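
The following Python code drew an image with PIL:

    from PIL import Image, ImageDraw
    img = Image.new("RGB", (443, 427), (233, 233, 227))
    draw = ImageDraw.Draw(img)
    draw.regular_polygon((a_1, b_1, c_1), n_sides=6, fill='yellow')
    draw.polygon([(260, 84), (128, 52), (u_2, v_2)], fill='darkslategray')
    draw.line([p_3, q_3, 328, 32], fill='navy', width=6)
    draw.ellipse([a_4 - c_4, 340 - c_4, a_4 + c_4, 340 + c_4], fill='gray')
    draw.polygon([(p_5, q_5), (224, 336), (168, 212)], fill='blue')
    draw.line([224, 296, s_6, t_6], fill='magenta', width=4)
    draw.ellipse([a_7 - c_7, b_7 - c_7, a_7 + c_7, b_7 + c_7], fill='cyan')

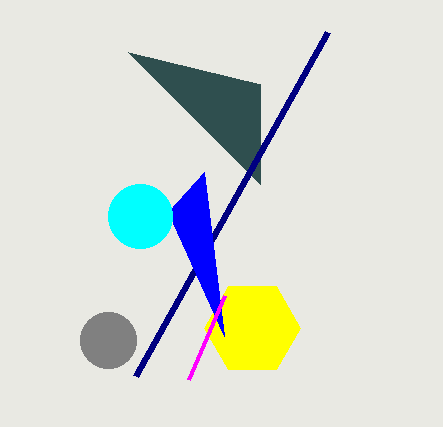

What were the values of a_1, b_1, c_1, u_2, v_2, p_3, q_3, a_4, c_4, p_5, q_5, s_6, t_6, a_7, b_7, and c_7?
a_1 = 252; b_1 = 328; c_1 = 48; u_2 = 260; v_2 = 184; p_3 = 136; q_3 = 376; a_4 = 108; c_4 = 28; p_5 = 204; q_5 = 172; s_6 = 188; t_6 = 380; a_7 = 140; b_7 = 216; c_7 = 32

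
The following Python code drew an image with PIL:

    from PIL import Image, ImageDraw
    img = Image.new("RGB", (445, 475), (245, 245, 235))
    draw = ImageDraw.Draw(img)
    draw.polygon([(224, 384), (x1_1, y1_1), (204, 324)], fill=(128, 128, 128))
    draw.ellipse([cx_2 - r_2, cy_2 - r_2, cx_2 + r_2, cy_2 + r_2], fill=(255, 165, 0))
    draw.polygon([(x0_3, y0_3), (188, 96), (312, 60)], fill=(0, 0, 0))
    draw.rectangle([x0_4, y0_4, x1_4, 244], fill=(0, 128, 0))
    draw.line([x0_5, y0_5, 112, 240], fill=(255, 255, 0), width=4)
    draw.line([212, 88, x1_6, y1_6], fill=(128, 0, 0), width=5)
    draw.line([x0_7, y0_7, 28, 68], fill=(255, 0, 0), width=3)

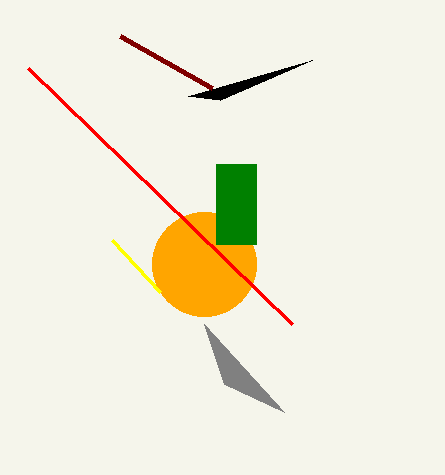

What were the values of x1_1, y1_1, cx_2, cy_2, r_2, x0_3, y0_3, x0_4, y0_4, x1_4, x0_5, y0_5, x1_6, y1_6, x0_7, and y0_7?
x1_1 = 284, y1_1 = 412, cx_2 = 204, cy_2 = 264, r_2 = 52, x0_3 = 220, y0_3 = 100, x0_4 = 216, y0_4 = 164, x1_4 = 256, x0_5 = 160, y0_5 = 292, x1_6 = 120, y1_6 = 36, x0_7 = 292, y0_7 = 324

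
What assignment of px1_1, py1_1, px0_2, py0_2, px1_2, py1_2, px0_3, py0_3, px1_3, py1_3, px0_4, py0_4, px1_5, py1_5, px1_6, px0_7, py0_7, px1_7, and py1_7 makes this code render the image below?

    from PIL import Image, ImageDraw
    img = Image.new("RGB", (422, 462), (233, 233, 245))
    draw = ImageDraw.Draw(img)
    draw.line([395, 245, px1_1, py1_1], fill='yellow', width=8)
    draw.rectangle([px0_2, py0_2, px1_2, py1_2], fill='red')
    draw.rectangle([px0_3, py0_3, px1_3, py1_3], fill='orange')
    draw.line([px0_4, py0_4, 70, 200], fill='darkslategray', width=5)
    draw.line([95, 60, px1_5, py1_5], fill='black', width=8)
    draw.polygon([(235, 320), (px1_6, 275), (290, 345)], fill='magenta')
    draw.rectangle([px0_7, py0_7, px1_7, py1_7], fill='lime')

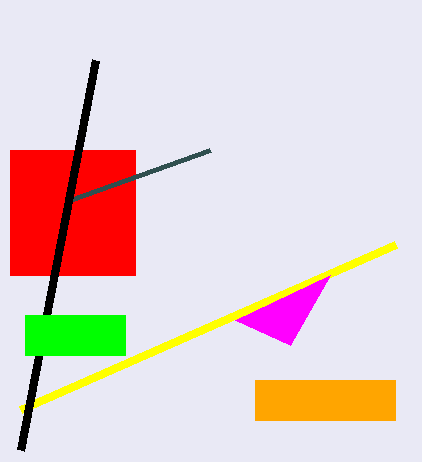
px1_1 = 20, py1_1 = 410, px0_2 = 10, py0_2 = 150, px1_2 = 135, py1_2 = 275, px0_3 = 255, py0_3 = 380, px1_3 = 395, py1_3 = 420, px0_4 = 210, py0_4 = 150, px1_5 = 20, py1_5 = 450, px1_6 = 330, px0_7 = 25, py0_7 = 315, px1_7 = 125, py1_7 = 355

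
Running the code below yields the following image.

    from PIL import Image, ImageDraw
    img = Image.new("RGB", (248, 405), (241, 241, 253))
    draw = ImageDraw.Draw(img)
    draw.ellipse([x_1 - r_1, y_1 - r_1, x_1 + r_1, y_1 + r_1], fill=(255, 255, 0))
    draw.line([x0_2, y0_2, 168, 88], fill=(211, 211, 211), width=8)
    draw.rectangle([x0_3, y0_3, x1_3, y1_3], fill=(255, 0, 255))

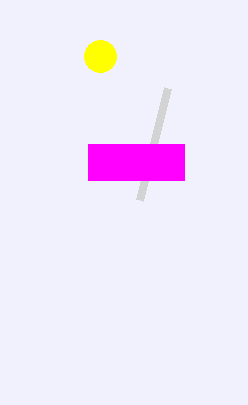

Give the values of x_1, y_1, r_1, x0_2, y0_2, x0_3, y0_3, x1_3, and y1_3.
x_1 = 100, y_1 = 56, r_1 = 16, x0_2 = 140, y0_2 = 200, x0_3 = 88, y0_3 = 144, x1_3 = 184, y1_3 = 180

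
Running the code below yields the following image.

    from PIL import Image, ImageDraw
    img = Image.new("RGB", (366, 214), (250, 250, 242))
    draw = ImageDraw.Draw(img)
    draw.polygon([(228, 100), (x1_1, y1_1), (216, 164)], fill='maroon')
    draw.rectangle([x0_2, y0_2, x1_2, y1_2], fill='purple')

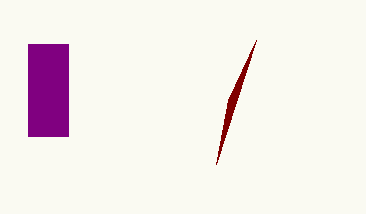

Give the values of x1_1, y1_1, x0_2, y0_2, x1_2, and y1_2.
x1_1 = 256, y1_1 = 40, x0_2 = 28, y0_2 = 44, x1_2 = 68, y1_2 = 136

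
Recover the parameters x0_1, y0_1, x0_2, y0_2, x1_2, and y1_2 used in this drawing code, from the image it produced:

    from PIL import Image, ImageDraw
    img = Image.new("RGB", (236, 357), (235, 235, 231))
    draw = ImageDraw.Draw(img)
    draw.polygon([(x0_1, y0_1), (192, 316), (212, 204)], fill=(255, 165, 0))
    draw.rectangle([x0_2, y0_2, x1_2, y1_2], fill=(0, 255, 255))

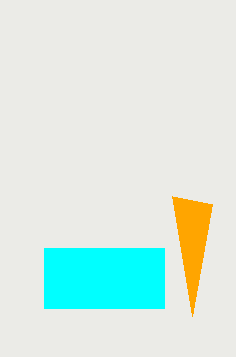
x0_1 = 172, y0_1 = 196, x0_2 = 44, y0_2 = 248, x1_2 = 164, y1_2 = 308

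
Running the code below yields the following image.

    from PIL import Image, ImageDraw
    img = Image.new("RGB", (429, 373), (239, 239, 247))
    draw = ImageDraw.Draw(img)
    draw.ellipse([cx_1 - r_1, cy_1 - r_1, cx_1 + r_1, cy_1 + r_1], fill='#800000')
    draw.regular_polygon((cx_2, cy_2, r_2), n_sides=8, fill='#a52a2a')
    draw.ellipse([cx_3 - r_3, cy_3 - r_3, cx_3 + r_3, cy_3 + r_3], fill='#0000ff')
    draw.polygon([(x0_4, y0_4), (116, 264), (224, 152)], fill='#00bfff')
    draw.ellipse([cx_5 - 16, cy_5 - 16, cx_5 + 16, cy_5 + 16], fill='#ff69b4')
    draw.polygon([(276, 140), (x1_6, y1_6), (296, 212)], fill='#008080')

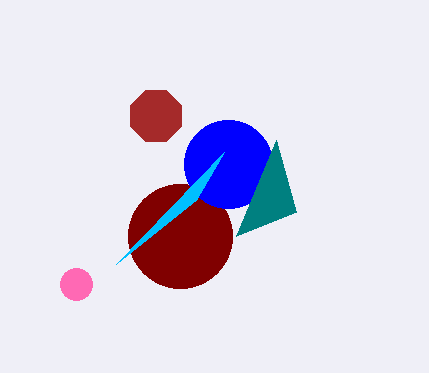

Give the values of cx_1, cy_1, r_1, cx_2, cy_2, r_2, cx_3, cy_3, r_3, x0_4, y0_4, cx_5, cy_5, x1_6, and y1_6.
cx_1 = 180, cy_1 = 236, r_1 = 52, cx_2 = 156, cy_2 = 116, r_2 = 28, cx_3 = 228, cy_3 = 164, r_3 = 44, x0_4 = 196, y0_4 = 200, cx_5 = 76, cy_5 = 284, x1_6 = 236, y1_6 = 236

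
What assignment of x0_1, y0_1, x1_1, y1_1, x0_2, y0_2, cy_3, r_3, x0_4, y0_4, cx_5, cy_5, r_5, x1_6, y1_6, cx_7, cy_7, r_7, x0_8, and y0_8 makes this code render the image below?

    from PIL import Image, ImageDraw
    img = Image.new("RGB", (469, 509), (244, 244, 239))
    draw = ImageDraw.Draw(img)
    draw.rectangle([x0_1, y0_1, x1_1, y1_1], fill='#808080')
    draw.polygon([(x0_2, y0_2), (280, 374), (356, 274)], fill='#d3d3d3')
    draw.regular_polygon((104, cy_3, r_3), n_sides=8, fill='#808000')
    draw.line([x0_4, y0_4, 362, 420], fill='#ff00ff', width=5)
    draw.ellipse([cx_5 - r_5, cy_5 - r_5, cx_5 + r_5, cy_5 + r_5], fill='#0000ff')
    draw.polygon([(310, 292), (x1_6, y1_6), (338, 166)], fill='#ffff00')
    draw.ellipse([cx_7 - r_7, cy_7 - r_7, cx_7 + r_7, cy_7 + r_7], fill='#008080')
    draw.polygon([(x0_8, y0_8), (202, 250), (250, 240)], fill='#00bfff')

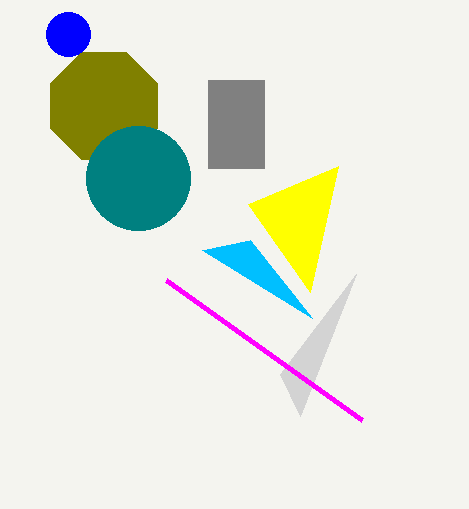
x0_1 = 208; y0_1 = 80; x1_1 = 264; y1_1 = 168; x0_2 = 300; y0_2 = 416; cy_3 = 106; r_3 = 58; x0_4 = 166; y0_4 = 280; cx_5 = 68; cy_5 = 34; r_5 = 22; x1_6 = 248; y1_6 = 204; cx_7 = 138; cy_7 = 178; r_7 = 52; x0_8 = 312; y0_8 = 318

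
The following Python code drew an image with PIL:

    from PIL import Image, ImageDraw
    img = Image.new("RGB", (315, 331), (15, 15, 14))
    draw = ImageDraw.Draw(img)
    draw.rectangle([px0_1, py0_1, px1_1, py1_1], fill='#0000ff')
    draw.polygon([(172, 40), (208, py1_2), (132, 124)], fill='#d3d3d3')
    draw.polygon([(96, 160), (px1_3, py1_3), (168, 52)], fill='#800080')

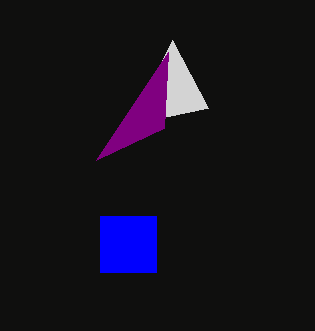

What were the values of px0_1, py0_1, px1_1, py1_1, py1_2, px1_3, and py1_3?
px0_1 = 100, py0_1 = 216, px1_1 = 156, py1_1 = 272, py1_2 = 108, px1_3 = 164, py1_3 = 128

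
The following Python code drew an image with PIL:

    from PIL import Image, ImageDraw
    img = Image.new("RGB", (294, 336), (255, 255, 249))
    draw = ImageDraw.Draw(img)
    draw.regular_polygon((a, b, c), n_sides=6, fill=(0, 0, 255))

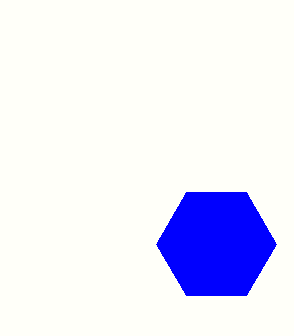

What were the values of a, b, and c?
a = 216, b = 244, c = 60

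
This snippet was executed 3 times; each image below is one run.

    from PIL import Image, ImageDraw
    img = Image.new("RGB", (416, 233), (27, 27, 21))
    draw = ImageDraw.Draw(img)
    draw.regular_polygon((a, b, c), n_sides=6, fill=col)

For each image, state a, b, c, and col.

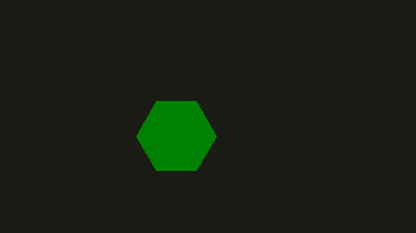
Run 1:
a = 176, b = 136, c = 40, col = 'green'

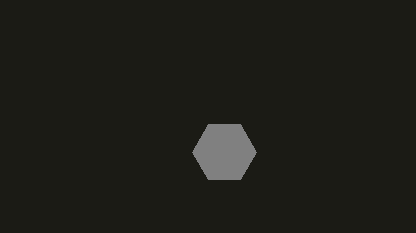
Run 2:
a = 224; b = 152; c = 32; col = 'gray'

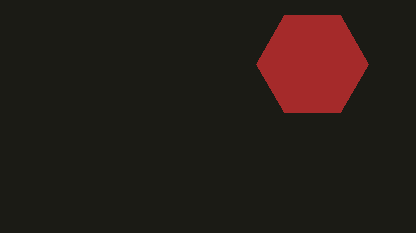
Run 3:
a = 312
b = 64
c = 56
col = 'brown'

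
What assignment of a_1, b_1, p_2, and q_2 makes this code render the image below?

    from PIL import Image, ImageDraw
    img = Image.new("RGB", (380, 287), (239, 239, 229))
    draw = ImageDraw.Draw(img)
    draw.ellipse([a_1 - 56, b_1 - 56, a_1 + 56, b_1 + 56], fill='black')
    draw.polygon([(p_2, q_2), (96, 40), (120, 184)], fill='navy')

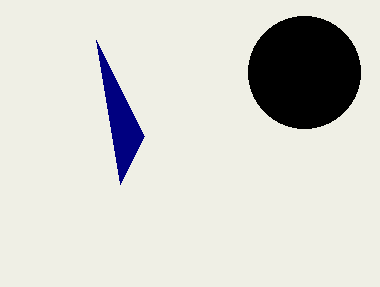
a_1 = 304, b_1 = 72, p_2 = 144, q_2 = 136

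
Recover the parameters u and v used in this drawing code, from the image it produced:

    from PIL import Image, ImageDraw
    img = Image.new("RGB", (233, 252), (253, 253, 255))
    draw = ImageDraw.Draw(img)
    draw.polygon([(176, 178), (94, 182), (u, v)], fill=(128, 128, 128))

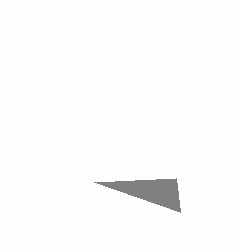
u = 180
v = 212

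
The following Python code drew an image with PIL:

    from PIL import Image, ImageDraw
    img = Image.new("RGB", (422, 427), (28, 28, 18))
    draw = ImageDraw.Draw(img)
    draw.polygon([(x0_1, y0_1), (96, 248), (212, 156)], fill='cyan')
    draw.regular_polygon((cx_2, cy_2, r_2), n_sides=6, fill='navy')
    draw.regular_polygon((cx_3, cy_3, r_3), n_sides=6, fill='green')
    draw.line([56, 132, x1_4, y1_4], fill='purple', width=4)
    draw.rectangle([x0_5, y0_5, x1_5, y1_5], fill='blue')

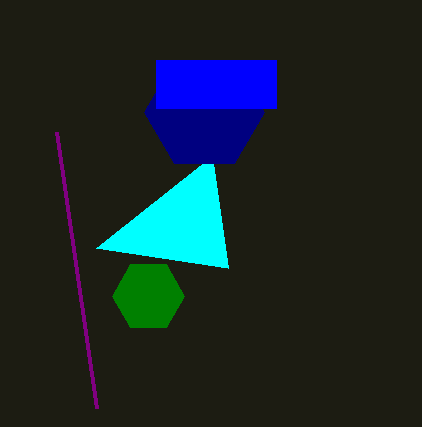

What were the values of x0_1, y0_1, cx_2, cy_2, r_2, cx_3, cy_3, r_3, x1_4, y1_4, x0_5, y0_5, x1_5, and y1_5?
x0_1 = 228, y0_1 = 268, cx_2 = 204, cy_2 = 112, r_2 = 60, cx_3 = 148, cy_3 = 296, r_3 = 36, x1_4 = 96, y1_4 = 408, x0_5 = 156, y0_5 = 60, x1_5 = 276, y1_5 = 108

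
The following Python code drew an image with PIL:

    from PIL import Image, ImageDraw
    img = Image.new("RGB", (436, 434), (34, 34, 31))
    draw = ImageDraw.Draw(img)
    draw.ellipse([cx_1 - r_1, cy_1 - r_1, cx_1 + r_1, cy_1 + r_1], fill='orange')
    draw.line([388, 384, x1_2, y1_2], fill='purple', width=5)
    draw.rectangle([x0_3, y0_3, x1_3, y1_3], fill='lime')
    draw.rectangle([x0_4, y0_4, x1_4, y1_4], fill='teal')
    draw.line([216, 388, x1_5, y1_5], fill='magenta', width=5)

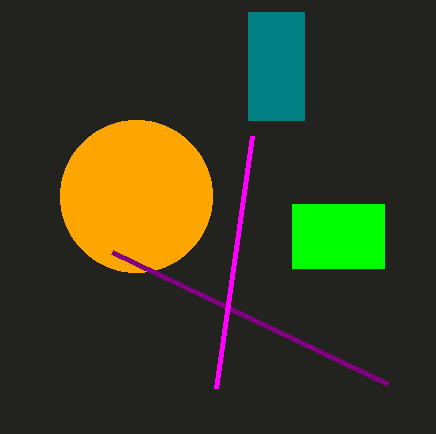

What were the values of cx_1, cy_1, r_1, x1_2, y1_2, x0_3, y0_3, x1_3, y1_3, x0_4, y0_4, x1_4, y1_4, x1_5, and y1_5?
cx_1 = 136, cy_1 = 196, r_1 = 76, x1_2 = 112, y1_2 = 252, x0_3 = 292, y0_3 = 204, x1_3 = 384, y1_3 = 268, x0_4 = 248, y0_4 = 12, x1_4 = 304, y1_4 = 120, x1_5 = 252, y1_5 = 136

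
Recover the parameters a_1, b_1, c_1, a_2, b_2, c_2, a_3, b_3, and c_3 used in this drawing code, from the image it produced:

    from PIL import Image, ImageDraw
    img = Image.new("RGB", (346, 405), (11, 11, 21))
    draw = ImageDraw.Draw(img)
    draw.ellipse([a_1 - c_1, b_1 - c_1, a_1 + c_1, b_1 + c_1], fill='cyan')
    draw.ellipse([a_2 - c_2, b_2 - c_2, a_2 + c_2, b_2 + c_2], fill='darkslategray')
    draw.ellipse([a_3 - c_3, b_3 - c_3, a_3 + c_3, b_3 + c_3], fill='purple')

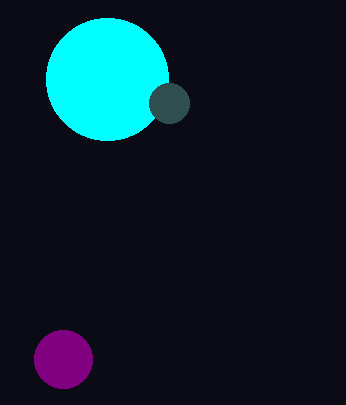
a_1 = 107; b_1 = 79; c_1 = 61; a_2 = 169; b_2 = 103; c_2 = 20; a_3 = 63; b_3 = 359; c_3 = 29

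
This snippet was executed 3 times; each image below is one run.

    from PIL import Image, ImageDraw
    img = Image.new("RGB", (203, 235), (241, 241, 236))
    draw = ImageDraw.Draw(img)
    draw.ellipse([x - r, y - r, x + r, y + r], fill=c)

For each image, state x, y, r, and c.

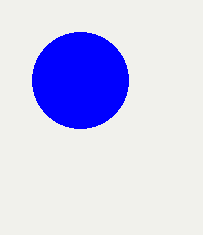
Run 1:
x = 80
y = 80
r = 48
c = 'blue'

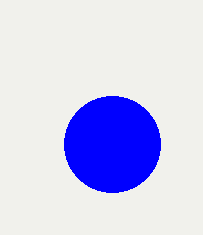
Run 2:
x = 112; y = 144; r = 48; c = 'blue'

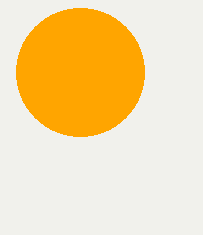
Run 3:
x = 80
y = 72
r = 64
c = 'orange'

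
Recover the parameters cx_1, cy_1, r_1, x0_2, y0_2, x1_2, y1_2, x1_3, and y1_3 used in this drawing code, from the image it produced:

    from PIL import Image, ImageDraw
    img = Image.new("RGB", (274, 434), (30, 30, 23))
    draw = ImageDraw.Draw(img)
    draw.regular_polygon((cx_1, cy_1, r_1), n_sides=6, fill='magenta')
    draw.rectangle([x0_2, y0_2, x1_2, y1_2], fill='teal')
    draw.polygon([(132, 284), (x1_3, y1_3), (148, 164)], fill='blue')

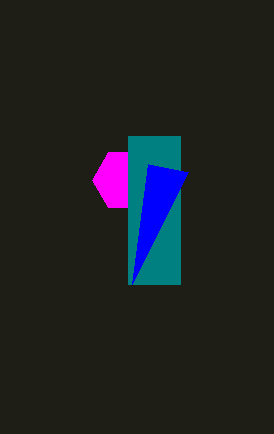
cx_1 = 124
cy_1 = 180
r_1 = 32
x0_2 = 128
y0_2 = 136
x1_2 = 180
y1_2 = 284
x1_3 = 188
y1_3 = 172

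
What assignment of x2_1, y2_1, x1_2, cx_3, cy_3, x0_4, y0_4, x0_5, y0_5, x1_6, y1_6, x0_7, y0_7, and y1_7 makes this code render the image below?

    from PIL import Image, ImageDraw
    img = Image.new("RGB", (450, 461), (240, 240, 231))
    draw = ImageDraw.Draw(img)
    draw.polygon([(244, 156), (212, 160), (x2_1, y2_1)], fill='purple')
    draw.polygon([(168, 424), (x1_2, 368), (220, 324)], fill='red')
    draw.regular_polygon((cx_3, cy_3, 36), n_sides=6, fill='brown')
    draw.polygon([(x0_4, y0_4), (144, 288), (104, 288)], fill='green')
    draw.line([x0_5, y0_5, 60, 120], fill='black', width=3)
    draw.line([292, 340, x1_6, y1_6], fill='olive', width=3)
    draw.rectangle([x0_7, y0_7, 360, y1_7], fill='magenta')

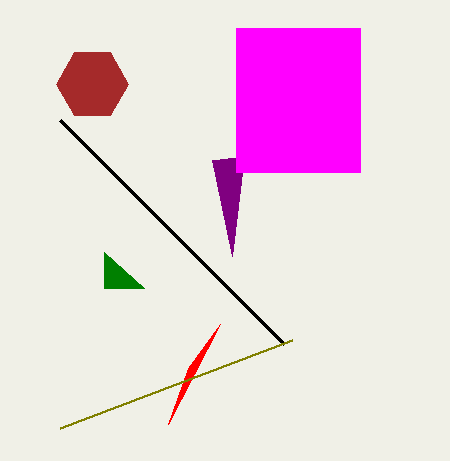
x2_1 = 232; y2_1 = 256; x1_2 = 188; cx_3 = 92; cy_3 = 84; x0_4 = 104; y0_4 = 252; x0_5 = 284; y0_5 = 344; x1_6 = 60; y1_6 = 428; x0_7 = 236; y0_7 = 28; y1_7 = 172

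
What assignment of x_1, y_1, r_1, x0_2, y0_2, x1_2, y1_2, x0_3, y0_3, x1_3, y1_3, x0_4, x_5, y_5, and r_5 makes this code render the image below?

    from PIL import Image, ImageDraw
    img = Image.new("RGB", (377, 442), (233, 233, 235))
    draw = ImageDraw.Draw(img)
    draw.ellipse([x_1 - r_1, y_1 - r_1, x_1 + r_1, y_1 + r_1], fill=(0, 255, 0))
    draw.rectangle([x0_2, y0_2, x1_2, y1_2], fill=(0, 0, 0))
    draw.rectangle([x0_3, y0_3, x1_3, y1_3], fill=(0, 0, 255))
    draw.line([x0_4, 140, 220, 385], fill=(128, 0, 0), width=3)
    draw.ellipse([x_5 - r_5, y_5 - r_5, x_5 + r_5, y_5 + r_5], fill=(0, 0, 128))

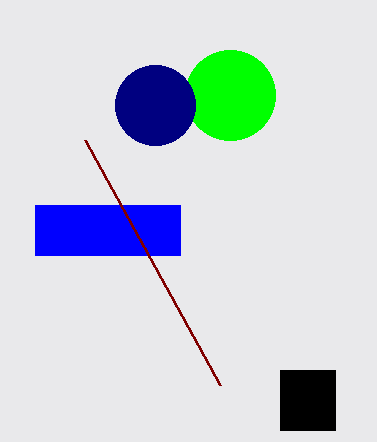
x_1 = 230
y_1 = 95
r_1 = 45
x0_2 = 280
y0_2 = 370
x1_2 = 335
y1_2 = 430
x0_3 = 35
y0_3 = 205
x1_3 = 180
y1_3 = 255
x0_4 = 85
x_5 = 155
y_5 = 105
r_5 = 40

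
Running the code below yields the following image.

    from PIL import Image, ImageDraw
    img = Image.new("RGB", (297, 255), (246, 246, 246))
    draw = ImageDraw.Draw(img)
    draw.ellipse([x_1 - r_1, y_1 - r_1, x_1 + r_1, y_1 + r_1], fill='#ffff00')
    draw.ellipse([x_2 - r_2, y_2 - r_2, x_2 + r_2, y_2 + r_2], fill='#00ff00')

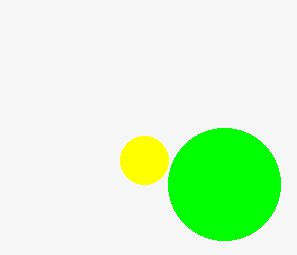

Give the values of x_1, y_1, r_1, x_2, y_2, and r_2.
x_1 = 144; y_1 = 160; r_1 = 24; x_2 = 224; y_2 = 184; r_2 = 56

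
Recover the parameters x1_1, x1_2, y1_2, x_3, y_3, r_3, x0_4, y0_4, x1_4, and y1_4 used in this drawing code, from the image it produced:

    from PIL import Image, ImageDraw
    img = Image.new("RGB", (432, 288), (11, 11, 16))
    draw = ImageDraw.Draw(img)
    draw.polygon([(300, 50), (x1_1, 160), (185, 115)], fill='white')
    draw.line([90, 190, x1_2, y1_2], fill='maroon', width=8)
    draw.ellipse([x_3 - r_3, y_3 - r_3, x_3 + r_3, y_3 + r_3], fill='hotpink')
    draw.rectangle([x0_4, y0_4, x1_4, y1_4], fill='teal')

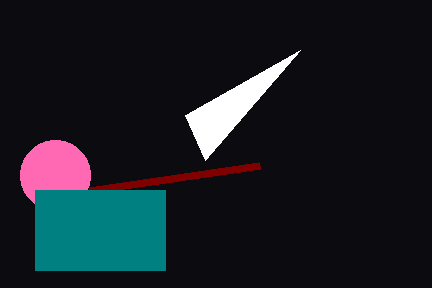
x1_1 = 205, x1_2 = 260, y1_2 = 165, x_3 = 55, y_3 = 175, r_3 = 35, x0_4 = 35, y0_4 = 190, x1_4 = 165, y1_4 = 270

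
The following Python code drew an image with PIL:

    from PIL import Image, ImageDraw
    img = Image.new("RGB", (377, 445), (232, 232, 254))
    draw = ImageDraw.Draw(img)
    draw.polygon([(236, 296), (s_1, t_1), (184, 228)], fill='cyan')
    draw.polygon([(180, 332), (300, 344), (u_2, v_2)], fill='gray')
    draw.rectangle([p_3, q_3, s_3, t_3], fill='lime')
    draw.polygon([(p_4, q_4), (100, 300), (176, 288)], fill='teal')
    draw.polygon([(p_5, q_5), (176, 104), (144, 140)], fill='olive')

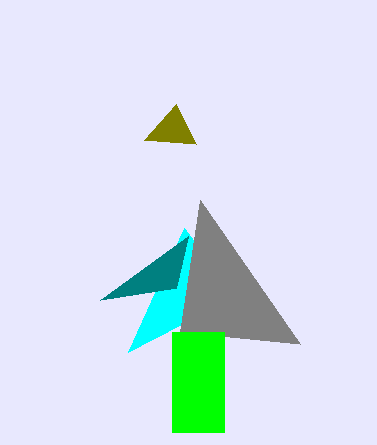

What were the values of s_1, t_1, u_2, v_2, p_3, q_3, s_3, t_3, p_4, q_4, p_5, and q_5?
s_1 = 128
t_1 = 352
u_2 = 200
v_2 = 200
p_3 = 172
q_3 = 332
s_3 = 224
t_3 = 432
p_4 = 188
q_4 = 236
p_5 = 196
q_5 = 144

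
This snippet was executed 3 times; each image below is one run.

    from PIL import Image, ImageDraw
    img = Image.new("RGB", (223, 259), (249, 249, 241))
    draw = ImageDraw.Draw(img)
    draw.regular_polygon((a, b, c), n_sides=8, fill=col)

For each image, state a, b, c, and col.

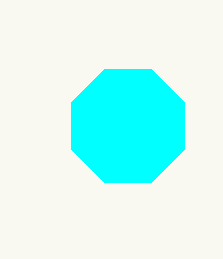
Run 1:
a = 128
b = 126
c = 61
col = 'cyan'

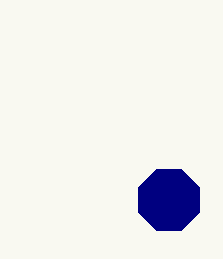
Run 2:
a = 169, b = 200, c = 33, col = 'navy'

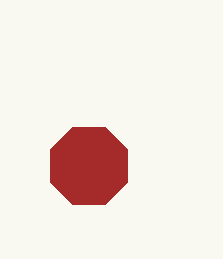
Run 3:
a = 89, b = 166, c = 42, col = 'brown'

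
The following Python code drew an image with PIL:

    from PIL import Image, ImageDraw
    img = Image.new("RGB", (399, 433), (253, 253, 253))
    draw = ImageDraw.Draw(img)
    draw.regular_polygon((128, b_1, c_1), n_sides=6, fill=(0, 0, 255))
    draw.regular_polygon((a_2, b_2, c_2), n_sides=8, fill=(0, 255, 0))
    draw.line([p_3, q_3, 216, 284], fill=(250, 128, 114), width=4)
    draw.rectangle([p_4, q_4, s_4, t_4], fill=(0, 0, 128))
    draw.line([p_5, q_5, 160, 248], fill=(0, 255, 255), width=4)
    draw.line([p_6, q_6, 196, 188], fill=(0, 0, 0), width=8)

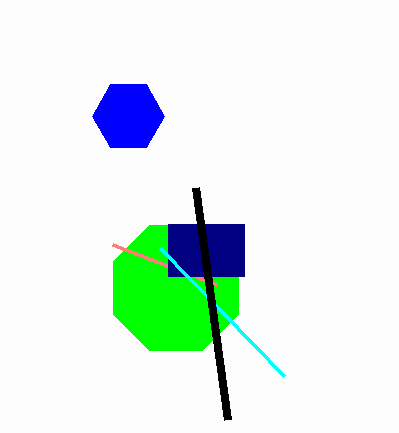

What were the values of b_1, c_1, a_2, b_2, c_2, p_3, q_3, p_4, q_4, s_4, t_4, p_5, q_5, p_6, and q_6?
b_1 = 116, c_1 = 36, a_2 = 176, b_2 = 288, c_2 = 68, p_3 = 112, q_3 = 244, p_4 = 168, q_4 = 224, s_4 = 244, t_4 = 276, p_5 = 284, q_5 = 376, p_6 = 228, q_6 = 420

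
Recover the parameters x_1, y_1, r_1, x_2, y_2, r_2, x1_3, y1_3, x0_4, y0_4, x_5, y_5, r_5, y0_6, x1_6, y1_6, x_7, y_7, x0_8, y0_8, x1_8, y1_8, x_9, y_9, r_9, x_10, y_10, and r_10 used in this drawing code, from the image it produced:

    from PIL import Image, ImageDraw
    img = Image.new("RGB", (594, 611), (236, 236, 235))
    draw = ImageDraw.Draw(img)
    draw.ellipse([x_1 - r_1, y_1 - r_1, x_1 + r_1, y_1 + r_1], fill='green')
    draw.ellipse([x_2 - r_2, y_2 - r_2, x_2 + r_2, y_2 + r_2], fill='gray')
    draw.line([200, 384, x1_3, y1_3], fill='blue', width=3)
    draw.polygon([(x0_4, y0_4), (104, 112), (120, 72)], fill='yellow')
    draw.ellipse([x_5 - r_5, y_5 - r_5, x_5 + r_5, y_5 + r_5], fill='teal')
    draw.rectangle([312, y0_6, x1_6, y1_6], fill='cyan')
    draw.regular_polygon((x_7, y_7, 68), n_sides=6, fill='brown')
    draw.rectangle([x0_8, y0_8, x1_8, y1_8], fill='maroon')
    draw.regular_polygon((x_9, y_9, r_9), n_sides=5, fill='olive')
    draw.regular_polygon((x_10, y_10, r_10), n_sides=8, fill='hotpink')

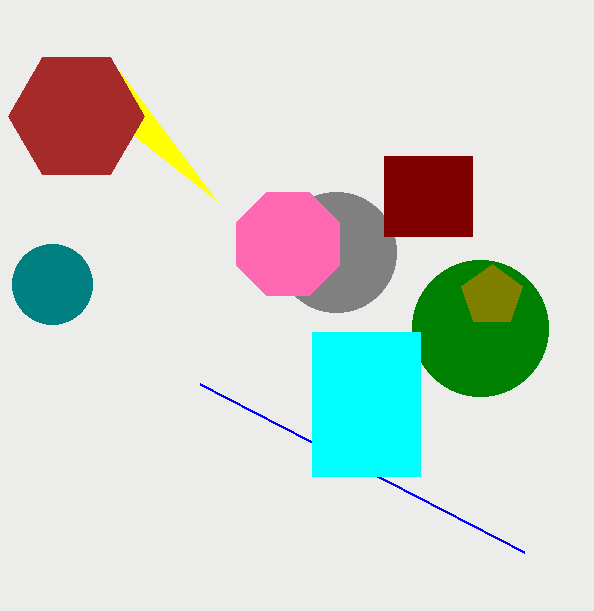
x_1 = 480
y_1 = 328
r_1 = 68
x_2 = 336
y_2 = 252
r_2 = 60
x1_3 = 524
y1_3 = 552
x0_4 = 216
y0_4 = 200
x_5 = 52
y_5 = 284
r_5 = 40
y0_6 = 332
x1_6 = 420
y1_6 = 476
x_7 = 76
y_7 = 116
x0_8 = 384
y0_8 = 156
x1_8 = 472
y1_8 = 236
x_9 = 492
y_9 = 296
r_9 = 32
x_10 = 288
y_10 = 244
r_10 = 56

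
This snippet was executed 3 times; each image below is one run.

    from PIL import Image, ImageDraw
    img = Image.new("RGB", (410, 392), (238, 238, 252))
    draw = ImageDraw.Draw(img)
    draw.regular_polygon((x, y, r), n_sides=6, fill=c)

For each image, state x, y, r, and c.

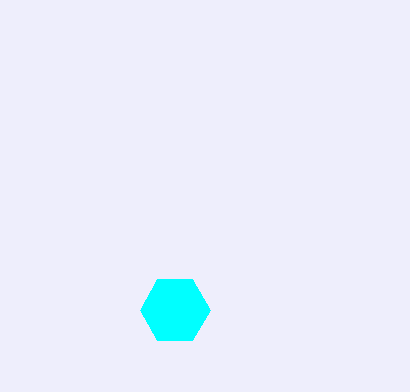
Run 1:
x = 175
y = 310
r = 35
c = 'cyan'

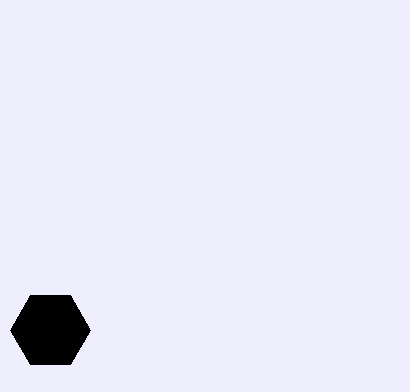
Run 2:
x = 50; y = 330; r = 40; c = 'black'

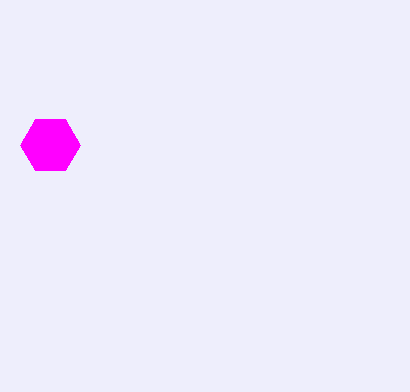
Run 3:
x = 50, y = 145, r = 30, c = 'magenta'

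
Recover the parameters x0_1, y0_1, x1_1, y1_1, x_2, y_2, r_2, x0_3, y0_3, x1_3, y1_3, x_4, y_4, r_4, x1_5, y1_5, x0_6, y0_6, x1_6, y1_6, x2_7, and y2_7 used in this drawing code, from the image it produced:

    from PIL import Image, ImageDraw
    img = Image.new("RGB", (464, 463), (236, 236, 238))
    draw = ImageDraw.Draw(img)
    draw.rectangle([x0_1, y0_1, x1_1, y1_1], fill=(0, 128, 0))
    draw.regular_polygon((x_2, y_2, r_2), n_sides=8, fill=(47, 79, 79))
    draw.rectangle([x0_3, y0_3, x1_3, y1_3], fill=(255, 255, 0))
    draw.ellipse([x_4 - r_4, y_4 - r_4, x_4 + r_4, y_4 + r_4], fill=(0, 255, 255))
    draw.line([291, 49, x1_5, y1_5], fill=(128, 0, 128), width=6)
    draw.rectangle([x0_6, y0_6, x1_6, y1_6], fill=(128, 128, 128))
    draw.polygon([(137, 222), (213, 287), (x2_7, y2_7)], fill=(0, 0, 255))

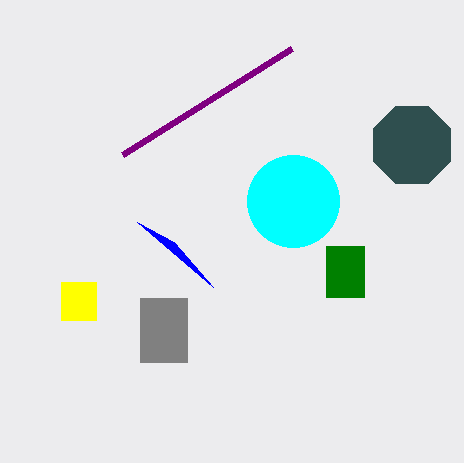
x0_1 = 326; y0_1 = 246; x1_1 = 364; y1_1 = 297; x_2 = 412; y_2 = 145; r_2 = 42; x0_3 = 61; y0_3 = 282; x1_3 = 96; y1_3 = 320; x_4 = 293; y_4 = 201; r_4 = 46; x1_5 = 122; y1_5 = 155; x0_6 = 140; y0_6 = 298; x1_6 = 187; y1_6 = 362; x2_7 = 174; y2_7 = 242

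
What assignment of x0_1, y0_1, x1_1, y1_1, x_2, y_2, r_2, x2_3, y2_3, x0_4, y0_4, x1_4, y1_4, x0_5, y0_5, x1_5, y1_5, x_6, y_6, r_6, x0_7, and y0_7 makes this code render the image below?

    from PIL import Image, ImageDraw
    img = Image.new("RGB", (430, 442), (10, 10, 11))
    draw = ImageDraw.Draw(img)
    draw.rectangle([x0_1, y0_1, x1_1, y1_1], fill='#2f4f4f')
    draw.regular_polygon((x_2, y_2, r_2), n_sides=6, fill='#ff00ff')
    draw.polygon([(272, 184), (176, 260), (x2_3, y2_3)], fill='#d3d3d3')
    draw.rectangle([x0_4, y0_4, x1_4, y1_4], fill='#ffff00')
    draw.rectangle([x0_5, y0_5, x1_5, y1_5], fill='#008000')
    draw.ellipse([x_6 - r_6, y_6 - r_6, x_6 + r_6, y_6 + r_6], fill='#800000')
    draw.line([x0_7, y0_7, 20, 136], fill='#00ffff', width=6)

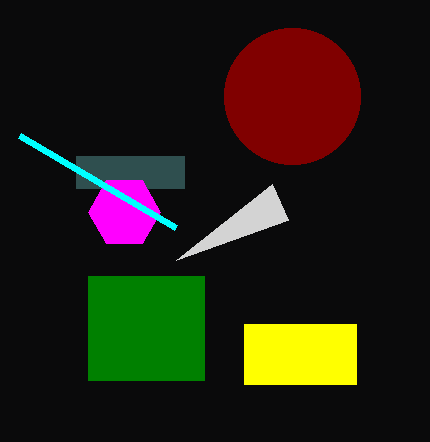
x0_1 = 76, y0_1 = 156, x1_1 = 184, y1_1 = 188, x_2 = 124, y_2 = 212, r_2 = 36, x2_3 = 288, y2_3 = 220, x0_4 = 244, y0_4 = 324, x1_4 = 356, y1_4 = 384, x0_5 = 88, y0_5 = 276, x1_5 = 204, y1_5 = 380, x_6 = 292, y_6 = 96, r_6 = 68, x0_7 = 176, y0_7 = 228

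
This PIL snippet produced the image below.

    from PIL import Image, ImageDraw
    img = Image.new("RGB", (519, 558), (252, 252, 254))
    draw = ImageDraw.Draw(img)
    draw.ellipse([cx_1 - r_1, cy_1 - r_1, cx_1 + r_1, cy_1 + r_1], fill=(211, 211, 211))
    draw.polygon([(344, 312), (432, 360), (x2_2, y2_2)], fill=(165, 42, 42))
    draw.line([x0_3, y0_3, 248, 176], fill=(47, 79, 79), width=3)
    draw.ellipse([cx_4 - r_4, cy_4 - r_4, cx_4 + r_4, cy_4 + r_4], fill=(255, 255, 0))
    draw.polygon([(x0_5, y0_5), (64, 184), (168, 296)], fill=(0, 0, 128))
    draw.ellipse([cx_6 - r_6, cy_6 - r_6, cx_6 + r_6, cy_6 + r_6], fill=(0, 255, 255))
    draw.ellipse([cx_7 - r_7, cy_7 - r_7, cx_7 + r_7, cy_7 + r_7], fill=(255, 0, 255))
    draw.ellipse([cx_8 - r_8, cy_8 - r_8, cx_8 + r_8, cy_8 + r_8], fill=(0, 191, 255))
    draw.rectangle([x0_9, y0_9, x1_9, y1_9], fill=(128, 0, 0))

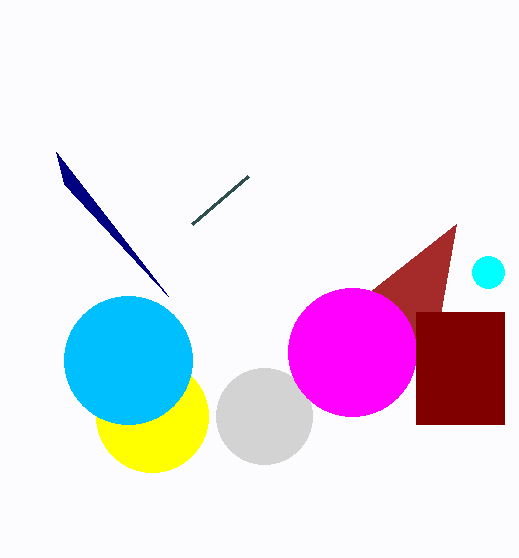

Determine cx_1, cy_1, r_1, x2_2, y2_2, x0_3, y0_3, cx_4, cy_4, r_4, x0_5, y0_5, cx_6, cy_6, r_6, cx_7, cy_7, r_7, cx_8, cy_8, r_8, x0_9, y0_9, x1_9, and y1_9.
cx_1 = 264; cy_1 = 416; r_1 = 48; x2_2 = 456; y2_2 = 224; x0_3 = 192; y0_3 = 224; cx_4 = 152; cy_4 = 416; r_4 = 56; x0_5 = 56; y0_5 = 152; cx_6 = 488; cy_6 = 272; r_6 = 16; cx_7 = 352; cy_7 = 352; r_7 = 64; cx_8 = 128; cy_8 = 360; r_8 = 64; x0_9 = 416; y0_9 = 312; x1_9 = 504; y1_9 = 424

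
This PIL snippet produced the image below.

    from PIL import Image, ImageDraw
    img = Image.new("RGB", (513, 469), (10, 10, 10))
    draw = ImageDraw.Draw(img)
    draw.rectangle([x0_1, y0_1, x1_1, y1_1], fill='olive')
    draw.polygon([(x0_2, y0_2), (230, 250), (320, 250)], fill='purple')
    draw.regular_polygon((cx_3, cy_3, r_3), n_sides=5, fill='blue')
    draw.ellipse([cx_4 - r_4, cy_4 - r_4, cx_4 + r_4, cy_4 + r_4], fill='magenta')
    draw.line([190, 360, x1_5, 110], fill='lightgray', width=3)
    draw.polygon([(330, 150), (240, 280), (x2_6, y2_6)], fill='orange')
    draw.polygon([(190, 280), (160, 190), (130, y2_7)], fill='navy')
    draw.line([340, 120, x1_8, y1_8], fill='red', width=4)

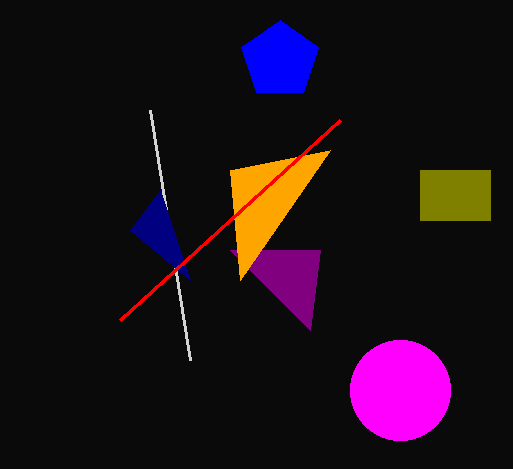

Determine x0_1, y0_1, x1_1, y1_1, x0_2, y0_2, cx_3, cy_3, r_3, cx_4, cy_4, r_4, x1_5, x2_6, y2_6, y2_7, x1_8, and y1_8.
x0_1 = 420, y0_1 = 170, x1_1 = 490, y1_1 = 220, x0_2 = 310, y0_2 = 330, cx_3 = 280, cy_3 = 60, r_3 = 40, cx_4 = 400, cy_4 = 390, r_4 = 50, x1_5 = 150, x2_6 = 230, y2_6 = 170, y2_7 = 230, x1_8 = 120, y1_8 = 320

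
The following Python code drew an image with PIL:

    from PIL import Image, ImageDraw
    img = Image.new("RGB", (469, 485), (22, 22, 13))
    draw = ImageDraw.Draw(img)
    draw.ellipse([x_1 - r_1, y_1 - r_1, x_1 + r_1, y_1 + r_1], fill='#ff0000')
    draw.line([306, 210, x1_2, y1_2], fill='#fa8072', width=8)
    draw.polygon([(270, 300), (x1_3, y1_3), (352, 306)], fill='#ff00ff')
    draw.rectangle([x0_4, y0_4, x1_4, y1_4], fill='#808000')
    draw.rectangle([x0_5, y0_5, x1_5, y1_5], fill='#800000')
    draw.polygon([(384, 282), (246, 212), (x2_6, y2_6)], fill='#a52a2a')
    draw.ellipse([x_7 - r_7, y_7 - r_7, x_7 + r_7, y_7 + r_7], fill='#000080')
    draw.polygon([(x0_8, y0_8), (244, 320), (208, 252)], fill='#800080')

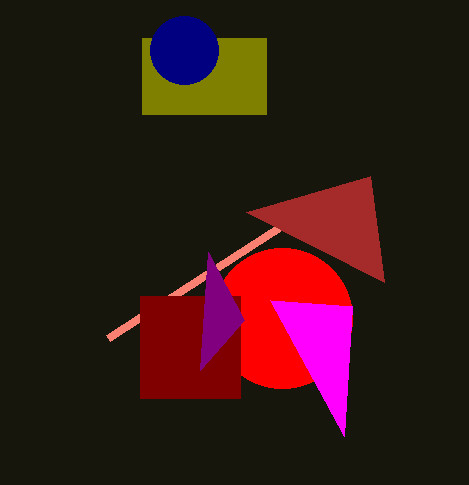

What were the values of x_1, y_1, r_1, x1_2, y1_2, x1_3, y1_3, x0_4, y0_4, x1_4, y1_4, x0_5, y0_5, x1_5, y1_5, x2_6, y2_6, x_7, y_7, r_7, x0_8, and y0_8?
x_1 = 282
y_1 = 318
r_1 = 70
x1_2 = 108
y1_2 = 338
x1_3 = 344
y1_3 = 436
x0_4 = 142
y0_4 = 38
x1_4 = 266
y1_4 = 114
x0_5 = 140
y0_5 = 296
x1_5 = 240
y1_5 = 398
x2_6 = 370
y2_6 = 176
x_7 = 184
y_7 = 50
r_7 = 34
x0_8 = 200
y0_8 = 370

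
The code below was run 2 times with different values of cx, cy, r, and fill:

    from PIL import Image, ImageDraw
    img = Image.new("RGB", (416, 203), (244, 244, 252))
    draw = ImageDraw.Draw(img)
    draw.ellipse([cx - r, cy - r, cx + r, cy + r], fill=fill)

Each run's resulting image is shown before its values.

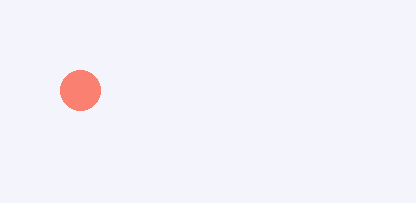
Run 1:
cx = 80
cy = 90
r = 20
fill = 'salmon'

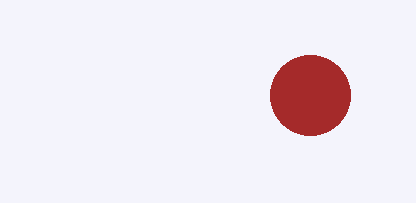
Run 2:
cx = 310, cy = 95, r = 40, fill = 'brown'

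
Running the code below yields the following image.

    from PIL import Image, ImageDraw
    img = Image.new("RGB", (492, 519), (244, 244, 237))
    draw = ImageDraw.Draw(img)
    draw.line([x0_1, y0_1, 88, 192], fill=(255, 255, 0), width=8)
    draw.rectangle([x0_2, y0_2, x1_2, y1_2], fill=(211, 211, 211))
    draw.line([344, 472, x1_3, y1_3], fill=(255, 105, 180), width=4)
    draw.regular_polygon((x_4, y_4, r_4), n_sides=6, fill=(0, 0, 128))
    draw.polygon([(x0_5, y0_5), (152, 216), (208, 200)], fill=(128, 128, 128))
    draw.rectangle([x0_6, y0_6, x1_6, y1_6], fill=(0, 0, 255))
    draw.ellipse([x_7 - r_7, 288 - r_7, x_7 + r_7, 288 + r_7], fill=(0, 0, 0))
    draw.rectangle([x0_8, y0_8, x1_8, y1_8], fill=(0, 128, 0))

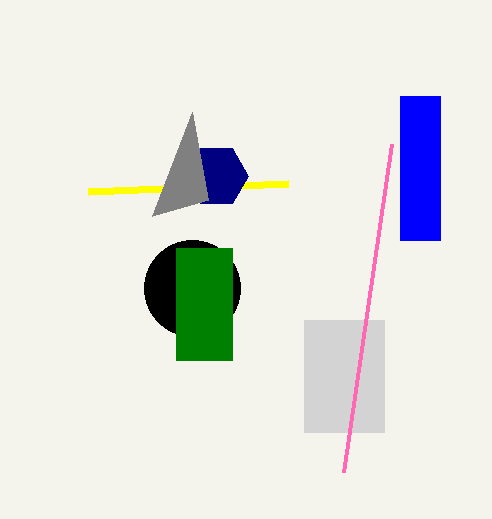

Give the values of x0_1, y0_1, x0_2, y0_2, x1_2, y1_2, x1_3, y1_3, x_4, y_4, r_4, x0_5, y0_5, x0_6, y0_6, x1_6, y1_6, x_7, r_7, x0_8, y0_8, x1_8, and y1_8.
x0_1 = 288, y0_1 = 184, x0_2 = 304, y0_2 = 320, x1_2 = 384, y1_2 = 432, x1_3 = 392, y1_3 = 144, x_4 = 216, y_4 = 176, r_4 = 32, x0_5 = 192, y0_5 = 112, x0_6 = 400, y0_6 = 96, x1_6 = 440, y1_6 = 240, x_7 = 192, r_7 = 48, x0_8 = 176, y0_8 = 248, x1_8 = 232, y1_8 = 360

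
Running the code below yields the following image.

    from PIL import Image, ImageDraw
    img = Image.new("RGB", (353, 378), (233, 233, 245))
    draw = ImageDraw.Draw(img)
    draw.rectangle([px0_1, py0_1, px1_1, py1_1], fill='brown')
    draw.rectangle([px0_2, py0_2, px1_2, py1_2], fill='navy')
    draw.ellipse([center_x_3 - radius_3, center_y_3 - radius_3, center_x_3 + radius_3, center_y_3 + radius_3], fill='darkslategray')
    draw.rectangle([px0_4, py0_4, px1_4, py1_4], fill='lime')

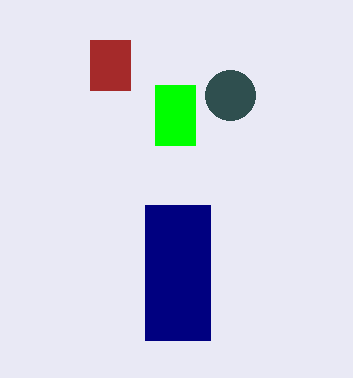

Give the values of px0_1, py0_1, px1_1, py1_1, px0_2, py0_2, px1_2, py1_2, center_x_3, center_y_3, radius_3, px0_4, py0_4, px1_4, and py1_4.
px0_1 = 90; py0_1 = 40; px1_1 = 130; py1_1 = 90; px0_2 = 145; py0_2 = 205; px1_2 = 210; py1_2 = 340; center_x_3 = 230; center_y_3 = 95; radius_3 = 25; px0_4 = 155; py0_4 = 85; px1_4 = 195; py1_4 = 145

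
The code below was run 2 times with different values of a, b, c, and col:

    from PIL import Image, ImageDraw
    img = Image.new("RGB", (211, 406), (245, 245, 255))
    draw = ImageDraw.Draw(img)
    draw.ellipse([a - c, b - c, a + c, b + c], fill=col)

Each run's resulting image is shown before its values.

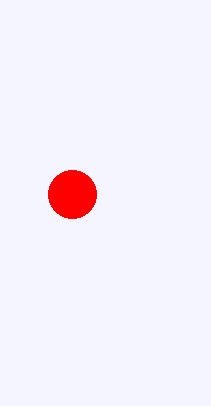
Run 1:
a = 72
b = 194
c = 24
col = 'red'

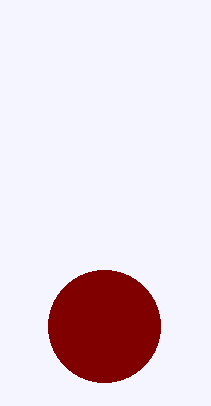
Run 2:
a = 104, b = 326, c = 56, col = 'maroon'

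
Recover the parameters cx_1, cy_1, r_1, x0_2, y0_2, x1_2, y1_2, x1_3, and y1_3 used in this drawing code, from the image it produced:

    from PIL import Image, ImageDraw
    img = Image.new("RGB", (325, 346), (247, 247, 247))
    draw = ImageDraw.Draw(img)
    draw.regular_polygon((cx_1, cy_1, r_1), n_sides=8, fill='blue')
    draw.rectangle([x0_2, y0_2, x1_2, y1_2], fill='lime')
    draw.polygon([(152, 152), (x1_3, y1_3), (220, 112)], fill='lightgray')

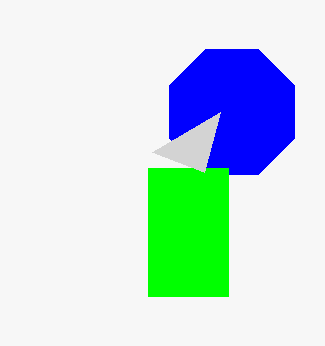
cx_1 = 232, cy_1 = 112, r_1 = 68, x0_2 = 148, y0_2 = 168, x1_2 = 228, y1_2 = 296, x1_3 = 204, y1_3 = 172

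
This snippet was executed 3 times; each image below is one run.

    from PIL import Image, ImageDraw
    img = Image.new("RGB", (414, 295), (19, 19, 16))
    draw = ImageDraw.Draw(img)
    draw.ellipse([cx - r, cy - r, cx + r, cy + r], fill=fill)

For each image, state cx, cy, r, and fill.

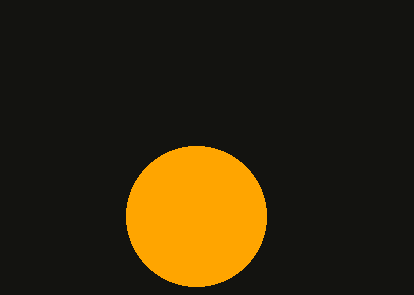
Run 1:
cx = 196
cy = 216
r = 70
fill = 'orange'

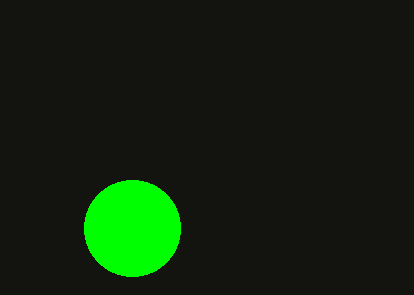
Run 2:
cx = 132; cy = 228; r = 48; fill = 'lime'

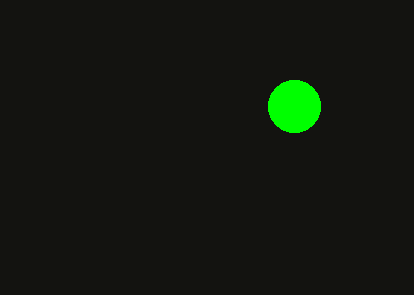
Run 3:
cx = 294
cy = 106
r = 26
fill = 'lime'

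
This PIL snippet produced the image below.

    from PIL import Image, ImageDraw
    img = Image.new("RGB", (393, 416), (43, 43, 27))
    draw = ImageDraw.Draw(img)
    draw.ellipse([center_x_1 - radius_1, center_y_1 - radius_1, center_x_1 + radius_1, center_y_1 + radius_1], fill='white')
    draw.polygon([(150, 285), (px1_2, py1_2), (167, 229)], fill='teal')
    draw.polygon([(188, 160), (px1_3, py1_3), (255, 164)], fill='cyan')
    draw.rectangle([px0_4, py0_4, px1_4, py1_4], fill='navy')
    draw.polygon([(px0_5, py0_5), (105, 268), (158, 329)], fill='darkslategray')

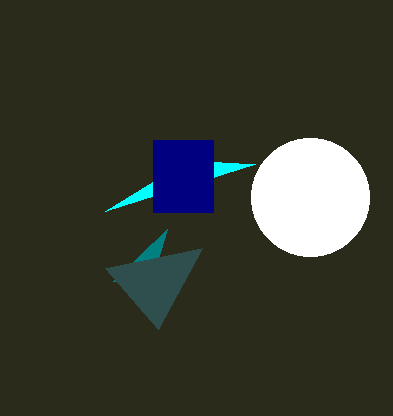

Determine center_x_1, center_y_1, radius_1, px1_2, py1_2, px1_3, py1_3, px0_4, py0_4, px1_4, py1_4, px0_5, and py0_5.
center_x_1 = 310, center_y_1 = 197, radius_1 = 59, px1_2 = 113, py1_2 = 281, px1_3 = 105, py1_3 = 211, px0_4 = 153, py0_4 = 140, px1_4 = 213, py1_4 = 212, px0_5 = 202, py0_5 = 248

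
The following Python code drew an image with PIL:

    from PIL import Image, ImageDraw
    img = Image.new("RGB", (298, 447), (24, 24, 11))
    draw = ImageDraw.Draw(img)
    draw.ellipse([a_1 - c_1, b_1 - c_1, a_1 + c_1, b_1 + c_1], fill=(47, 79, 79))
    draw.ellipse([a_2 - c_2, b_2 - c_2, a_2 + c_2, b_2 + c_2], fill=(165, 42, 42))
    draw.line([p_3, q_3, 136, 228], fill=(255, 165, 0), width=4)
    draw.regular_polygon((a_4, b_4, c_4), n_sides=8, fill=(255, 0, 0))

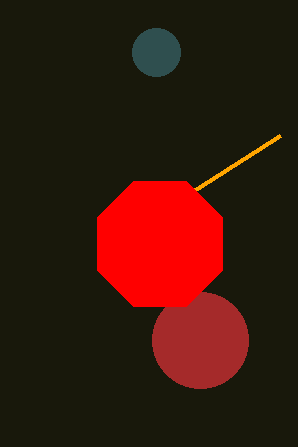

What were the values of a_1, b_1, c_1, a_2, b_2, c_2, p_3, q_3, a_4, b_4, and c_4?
a_1 = 156; b_1 = 52; c_1 = 24; a_2 = 200; b_2 = 340; c_2 = 48; p_3 = 280; q_3 = 136; a_4 = 160; b_4 = 244; c_4 = 68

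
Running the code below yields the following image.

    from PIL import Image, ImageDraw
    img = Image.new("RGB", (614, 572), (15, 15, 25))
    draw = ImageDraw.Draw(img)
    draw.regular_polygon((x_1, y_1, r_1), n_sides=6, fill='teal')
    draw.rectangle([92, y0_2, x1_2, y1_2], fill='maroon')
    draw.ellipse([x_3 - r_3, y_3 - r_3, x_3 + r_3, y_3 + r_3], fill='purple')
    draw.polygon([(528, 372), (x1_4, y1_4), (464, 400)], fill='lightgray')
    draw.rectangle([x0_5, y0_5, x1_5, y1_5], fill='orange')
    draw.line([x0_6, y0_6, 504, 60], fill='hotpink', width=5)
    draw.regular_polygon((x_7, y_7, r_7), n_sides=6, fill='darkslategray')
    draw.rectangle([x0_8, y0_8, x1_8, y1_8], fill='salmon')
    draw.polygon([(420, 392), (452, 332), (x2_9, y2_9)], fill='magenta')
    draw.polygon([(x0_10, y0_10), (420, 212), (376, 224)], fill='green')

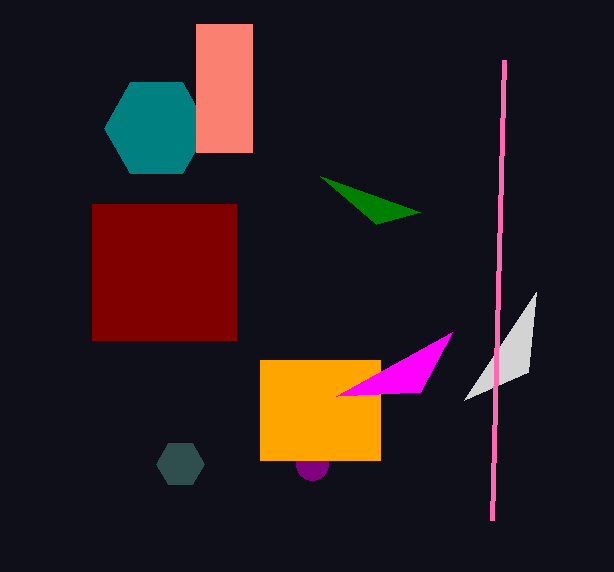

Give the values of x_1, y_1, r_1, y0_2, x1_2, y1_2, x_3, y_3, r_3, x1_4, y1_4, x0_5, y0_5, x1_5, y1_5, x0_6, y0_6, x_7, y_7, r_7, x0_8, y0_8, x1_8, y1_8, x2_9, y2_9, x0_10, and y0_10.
x_1 = 156; y_1 = 128; r_1 = 52; y0_2 = 204; x1_2 = 236; y1_2 = 340; x_3 = 312; y_3 = 464; r_3 = 16; x1_4 = 536; y1_4 = 292; x0_5 = 260; y0_5 = 360; x1_5 = 380; y1_5 = 460; x0_6 = 492; y0_6 = 520; x_7 = 180; y_7 = 464; r_7 = 24; x0_8 = 196; y0_8 = 24; x1_8 = 252; y1_8 = 152; x2_9 = 336; y2_9 = 396; x0_10 = 320; y0_10 = 176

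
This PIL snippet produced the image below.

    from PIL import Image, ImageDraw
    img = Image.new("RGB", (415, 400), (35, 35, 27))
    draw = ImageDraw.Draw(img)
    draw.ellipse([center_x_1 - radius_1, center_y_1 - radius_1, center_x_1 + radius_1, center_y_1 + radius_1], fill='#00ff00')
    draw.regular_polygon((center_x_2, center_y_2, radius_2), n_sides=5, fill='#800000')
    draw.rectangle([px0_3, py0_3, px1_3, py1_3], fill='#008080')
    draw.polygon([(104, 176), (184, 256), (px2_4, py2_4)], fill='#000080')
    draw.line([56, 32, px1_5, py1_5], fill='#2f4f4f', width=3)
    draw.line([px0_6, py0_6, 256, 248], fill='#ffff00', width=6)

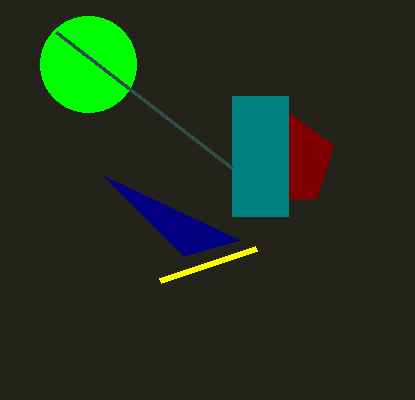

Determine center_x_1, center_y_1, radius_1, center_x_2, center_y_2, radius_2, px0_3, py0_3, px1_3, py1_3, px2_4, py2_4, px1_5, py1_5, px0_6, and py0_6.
center_x_1 = 88; center_y_1 = 64; radius_1 = 48; center_x_2 = 288; center_y_2 = 160; radius_2 = 48; px0_3 = 232; py0_3 = 96; px1_3 = 288; py1_3 = 216; px2_4 = 240; py2_4 = 240; px1_5 = 232; py1_5 = 168; px0_6 = 160; py0_6 = 280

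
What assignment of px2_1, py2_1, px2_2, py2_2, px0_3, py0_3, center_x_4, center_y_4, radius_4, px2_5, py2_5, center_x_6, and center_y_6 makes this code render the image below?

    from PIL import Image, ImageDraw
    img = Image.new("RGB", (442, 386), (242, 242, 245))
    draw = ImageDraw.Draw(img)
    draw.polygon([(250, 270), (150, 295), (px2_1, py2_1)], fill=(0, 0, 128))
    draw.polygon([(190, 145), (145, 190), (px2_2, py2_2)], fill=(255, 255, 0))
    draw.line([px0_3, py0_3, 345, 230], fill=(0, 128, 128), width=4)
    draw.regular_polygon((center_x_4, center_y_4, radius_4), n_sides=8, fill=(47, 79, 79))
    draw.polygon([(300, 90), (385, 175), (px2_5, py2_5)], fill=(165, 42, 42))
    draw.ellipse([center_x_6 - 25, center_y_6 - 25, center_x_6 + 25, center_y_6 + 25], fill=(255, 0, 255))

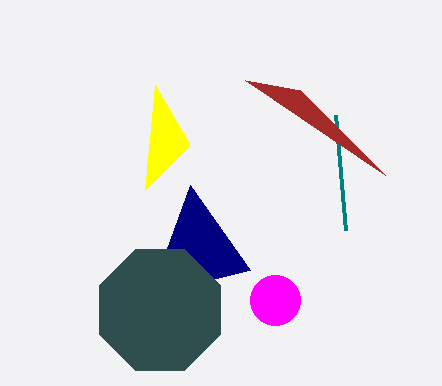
px2_1 = 190, py2_1 = 185, px2_2 = 155, py2_2 = 85, px0_3 = 335, py0_3 = 115, center_x_4 = 160, center_y_4 = 310, radius_4 = 65, px2_5 = 245, py2_5 = 80, center_x_6 = 275, center_y_6 = 300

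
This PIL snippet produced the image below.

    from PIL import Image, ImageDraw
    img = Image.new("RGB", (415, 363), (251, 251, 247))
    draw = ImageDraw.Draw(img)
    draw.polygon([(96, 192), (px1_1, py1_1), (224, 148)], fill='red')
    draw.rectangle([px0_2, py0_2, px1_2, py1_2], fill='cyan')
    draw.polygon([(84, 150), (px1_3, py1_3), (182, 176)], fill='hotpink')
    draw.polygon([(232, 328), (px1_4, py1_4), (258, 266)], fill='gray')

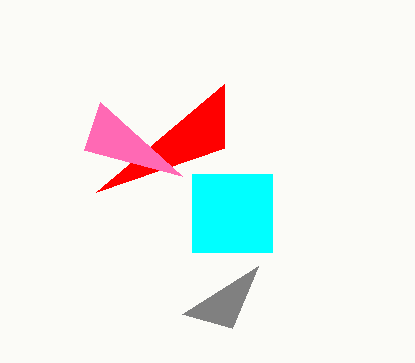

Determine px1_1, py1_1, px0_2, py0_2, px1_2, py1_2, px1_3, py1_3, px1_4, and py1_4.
px1_1 = 224
py1_1 = 84
px0_2 = 192
py0_2 = 174
px1_2 = 272
py1_2 = 252
px1_3 = 100
py1_3 = 102
px1_4 = 182
py1_4 = 314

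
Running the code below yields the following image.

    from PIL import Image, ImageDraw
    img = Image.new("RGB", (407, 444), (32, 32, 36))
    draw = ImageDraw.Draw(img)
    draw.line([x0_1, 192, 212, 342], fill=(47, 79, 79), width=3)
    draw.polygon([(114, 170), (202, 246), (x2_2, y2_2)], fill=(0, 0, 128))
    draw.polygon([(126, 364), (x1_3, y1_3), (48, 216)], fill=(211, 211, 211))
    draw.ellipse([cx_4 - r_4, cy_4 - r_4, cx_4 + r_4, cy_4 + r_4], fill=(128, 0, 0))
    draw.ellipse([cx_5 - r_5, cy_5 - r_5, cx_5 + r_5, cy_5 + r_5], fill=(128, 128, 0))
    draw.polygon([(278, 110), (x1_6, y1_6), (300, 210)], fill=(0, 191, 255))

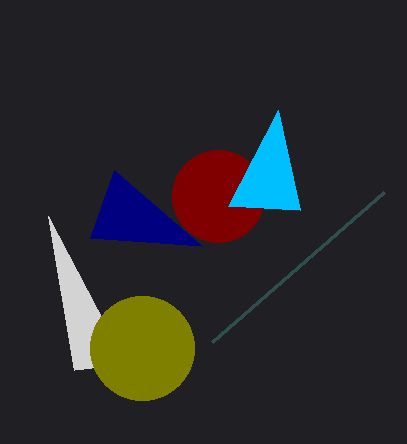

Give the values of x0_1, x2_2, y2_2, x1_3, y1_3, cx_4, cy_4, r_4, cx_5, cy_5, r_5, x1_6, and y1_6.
x0_1 = 384
x2_2 = 90
y2_2 = 238
x1_3 = 74
y1_3 = 370
cx_4 = 218
cy_4 = 196
r_4 = 46
cx_5 = 142
cy_5 = 348
r_5 = 52
x1_6 = 228
y1_6 = 206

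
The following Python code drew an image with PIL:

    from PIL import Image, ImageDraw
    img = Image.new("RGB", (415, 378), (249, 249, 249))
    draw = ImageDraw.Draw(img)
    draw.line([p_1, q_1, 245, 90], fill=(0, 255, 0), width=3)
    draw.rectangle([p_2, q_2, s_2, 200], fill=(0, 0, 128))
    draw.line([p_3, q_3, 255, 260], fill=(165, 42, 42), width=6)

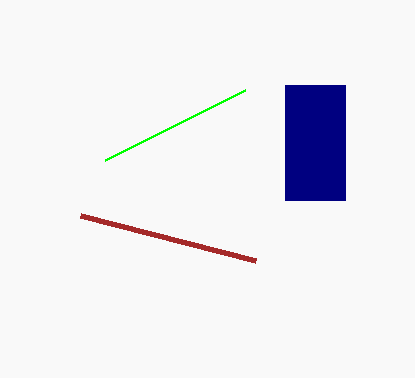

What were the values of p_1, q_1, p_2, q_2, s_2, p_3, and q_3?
p_1 = 105; q_1 = 160; p_2 = 285; q_2 = 85; s_2 = 345; p_3 = 80; q_3 = 215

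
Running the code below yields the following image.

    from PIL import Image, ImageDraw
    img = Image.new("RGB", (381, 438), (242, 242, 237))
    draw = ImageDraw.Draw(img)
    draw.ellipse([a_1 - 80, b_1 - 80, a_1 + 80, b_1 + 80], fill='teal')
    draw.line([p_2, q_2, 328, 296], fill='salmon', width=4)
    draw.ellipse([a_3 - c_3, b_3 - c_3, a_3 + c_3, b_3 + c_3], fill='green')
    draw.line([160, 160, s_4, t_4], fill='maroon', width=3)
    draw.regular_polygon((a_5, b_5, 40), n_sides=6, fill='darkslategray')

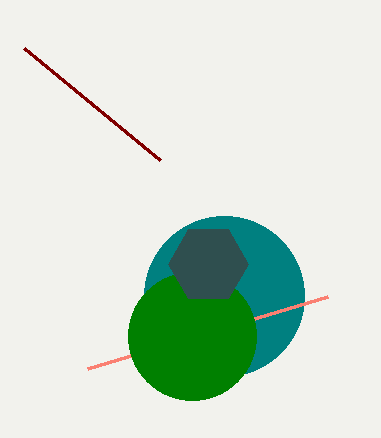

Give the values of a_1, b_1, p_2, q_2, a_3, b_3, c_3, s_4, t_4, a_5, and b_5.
a_1 = 224, b_1 = 296, p_2 = 88, q_2 = 368, a_3 = 192, b_3 = 336, c_3 = 64, s_4 = 24, t_4 = 48, a_5 = 208, b_5 = 264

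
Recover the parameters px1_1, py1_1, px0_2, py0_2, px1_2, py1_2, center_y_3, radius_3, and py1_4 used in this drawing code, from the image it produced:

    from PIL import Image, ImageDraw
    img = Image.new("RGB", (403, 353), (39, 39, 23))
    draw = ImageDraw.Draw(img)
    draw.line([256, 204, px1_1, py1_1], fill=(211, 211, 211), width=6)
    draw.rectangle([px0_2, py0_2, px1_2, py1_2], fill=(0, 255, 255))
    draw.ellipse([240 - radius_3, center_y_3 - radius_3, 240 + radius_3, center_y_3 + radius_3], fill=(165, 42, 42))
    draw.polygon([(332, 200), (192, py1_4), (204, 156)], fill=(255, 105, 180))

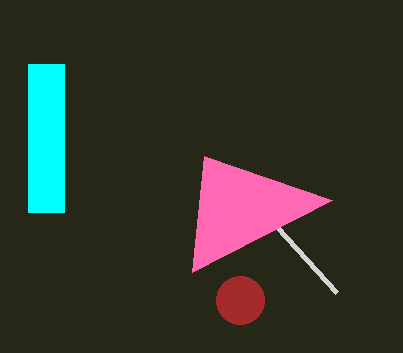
px1_1 = 336, py1_1 = 292, px0_2 = 28, py0_2 = 64, px1_2 = 64, py1_2 = 212, center_y_3 = 300, radius_3 = 24, py1_4 = 272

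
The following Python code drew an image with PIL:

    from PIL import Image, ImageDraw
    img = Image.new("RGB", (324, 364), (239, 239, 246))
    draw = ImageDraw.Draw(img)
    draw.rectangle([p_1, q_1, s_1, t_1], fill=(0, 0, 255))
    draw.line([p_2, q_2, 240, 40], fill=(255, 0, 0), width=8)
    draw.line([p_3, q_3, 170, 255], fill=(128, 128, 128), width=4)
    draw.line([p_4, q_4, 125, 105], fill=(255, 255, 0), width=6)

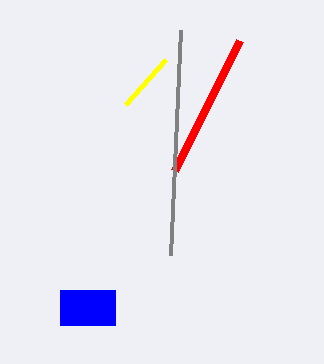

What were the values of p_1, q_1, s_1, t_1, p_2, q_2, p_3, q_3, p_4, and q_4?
p_1 = 60
q_1 = 290
s_1 = 115
t_1 = 325
p_2 = 175
q_2 = 170
p_3 = 180
q_3 = 30
p_4 = 165
q_4 = 60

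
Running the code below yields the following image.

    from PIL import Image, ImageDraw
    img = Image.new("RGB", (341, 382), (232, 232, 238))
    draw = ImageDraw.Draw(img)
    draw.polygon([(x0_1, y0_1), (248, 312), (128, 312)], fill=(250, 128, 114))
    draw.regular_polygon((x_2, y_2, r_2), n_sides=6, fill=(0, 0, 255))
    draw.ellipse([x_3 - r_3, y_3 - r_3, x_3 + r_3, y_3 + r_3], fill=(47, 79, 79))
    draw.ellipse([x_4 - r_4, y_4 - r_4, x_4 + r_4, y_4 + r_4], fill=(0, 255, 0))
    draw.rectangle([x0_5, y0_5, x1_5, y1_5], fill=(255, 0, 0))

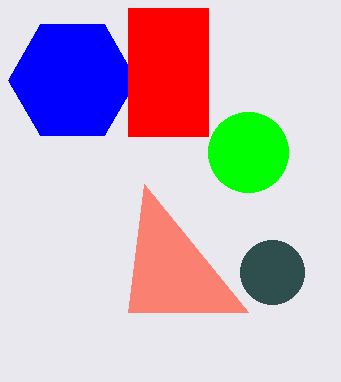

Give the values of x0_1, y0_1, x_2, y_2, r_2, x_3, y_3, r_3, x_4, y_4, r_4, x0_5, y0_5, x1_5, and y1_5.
x0_1 = 144
y0_1 = 184
x_2 = 72
y_2 = 80
r_2 = 64
x_3 = 272
y_3 = 272
r_3 = 32
x_4 = 248
y_4 = 152
r_4 = 40
x0_5 = 128
y0_5 = 8
x1_5 = 208
y1_5 = 136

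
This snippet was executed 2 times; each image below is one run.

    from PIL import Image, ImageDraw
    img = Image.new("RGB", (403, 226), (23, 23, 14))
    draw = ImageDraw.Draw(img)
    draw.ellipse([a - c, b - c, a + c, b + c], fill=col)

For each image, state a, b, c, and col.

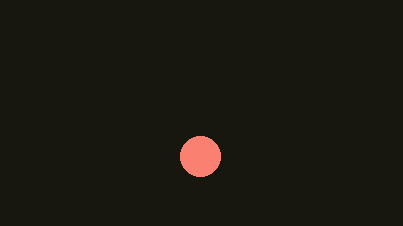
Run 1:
a = 200; b = 156; c = 20; col = 'salmon'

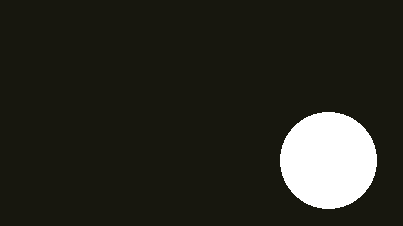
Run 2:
a = 328, b = 160, c = 48, col = 'white'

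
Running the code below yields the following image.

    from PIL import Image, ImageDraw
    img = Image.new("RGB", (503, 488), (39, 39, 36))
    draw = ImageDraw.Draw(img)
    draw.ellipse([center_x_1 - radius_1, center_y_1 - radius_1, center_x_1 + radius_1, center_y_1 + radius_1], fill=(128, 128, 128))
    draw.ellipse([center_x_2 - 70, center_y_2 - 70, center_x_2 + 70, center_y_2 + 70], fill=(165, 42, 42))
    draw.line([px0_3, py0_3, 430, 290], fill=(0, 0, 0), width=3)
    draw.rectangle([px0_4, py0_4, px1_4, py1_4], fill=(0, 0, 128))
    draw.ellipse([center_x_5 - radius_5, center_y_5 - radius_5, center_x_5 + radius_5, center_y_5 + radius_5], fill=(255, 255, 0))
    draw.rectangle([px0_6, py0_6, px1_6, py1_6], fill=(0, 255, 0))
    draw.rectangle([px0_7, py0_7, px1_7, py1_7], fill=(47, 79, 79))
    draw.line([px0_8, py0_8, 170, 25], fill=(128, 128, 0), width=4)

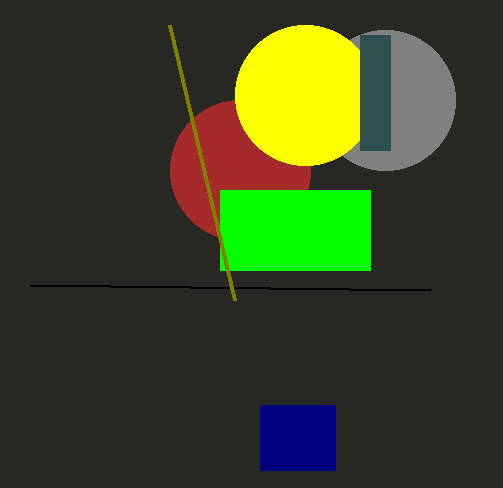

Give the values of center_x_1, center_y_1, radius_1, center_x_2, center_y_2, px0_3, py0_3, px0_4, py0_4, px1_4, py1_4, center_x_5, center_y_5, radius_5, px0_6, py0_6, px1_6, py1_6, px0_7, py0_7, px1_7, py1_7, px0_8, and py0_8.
center_x_1 = 385, center_y_1 = 100, radius_1 = 70, center_x_2 = 240, center_y_2 = 170, px0_3 = 30, py0_3 = 285, px0_4 = 260, py0_4 = 405, px1_4 = 335, py1_4 = 470, center_x_5 = 305, center_y_5 = 95, radius_5 = 70, px0_6 = 220, py0_6 = 190, px1_6 = 370, py1_6 = 270, px0_7 = 360, py0_7 = 35, px1_7 = 390, py1_7 = 150, px0_8 = 235, py0_8 = 300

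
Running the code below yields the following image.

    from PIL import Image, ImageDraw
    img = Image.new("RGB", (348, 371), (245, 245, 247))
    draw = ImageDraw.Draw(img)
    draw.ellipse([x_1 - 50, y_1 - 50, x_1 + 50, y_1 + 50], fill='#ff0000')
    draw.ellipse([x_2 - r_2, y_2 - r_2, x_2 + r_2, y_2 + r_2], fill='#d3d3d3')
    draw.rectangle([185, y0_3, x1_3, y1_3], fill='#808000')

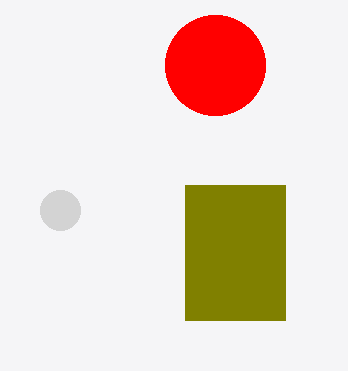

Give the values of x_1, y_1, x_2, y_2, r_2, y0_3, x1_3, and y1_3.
x_1 = 215, y_1 = 65, x_2 = 60, y_2 = 210, r_2 = 20, y0_3 = 185, x1_3 = 285, y1_3 = 320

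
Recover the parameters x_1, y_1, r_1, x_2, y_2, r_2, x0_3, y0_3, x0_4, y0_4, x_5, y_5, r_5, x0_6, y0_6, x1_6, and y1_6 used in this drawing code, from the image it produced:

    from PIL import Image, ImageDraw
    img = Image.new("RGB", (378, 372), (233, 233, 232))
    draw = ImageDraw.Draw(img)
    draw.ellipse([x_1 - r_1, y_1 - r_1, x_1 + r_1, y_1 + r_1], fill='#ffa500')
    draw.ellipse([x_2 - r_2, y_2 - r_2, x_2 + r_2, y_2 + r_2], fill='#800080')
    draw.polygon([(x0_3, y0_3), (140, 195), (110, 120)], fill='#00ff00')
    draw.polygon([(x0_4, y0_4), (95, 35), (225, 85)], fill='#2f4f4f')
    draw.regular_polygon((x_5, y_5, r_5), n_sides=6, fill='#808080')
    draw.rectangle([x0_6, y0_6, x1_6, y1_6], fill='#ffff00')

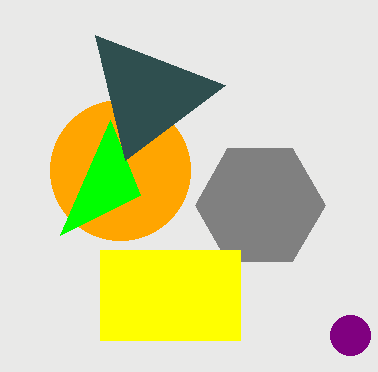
x_1 = 120, y_1 = 170, r_1 = 70, x_2 = 350, y_2 = 335, r_2 = 20, x0_3 = 60, y0_3 = 235, x0_4 = 125, y0_4 = 160, x_5 = 260, y_5 = 205, r_5 = 65, x0_6 = 100, y0_6 = 250, x1_6 = 240, y1_6 = 340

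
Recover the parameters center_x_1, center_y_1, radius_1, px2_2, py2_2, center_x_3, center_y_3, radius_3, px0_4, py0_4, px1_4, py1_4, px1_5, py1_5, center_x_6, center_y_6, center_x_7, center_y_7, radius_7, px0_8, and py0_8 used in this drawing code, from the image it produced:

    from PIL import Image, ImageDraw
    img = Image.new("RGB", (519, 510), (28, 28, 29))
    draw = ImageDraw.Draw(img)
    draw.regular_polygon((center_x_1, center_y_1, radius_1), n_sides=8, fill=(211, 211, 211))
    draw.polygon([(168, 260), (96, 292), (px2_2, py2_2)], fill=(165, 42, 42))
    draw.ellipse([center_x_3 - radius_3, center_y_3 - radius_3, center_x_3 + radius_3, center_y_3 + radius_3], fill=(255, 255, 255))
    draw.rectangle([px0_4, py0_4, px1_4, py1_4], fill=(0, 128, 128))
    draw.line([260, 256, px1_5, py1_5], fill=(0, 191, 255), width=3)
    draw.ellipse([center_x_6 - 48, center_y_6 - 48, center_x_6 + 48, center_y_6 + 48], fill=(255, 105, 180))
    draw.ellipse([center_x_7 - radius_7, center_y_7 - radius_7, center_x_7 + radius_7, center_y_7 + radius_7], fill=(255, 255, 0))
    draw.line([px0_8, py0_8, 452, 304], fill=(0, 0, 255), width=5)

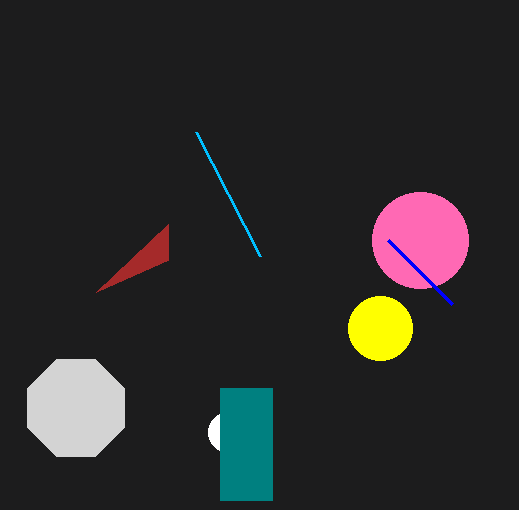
center_x_1 = 76, center_y_1 = 408, radius_1 = 52, px2_2 = 168, py2_2 = 224, center_x_3 = 228, center_y_3 = 432, radius_3 = 20, px0_4 = 220, py0_4 = 388, px1_4 = 272, py1_4 = 500, px1_5 = 196, py1_5 = 132, center_x_6 = 420, center_y_6 = 240, center_x_7 = 380, center_y_7 = 328, radius_7 = 32, px0_8 = 388, py0_8 = 240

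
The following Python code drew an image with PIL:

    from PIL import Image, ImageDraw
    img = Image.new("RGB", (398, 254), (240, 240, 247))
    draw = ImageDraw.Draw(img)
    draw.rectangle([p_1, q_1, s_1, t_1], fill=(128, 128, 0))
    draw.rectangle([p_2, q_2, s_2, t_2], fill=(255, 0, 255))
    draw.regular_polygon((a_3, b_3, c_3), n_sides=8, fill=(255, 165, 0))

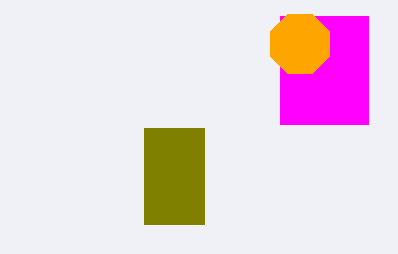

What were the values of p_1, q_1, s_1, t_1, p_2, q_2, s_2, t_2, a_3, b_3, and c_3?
p_1 = 144
q_1 = 128
s_1 = 204
t_1 = 224
p_2 = 280
q_2 = 16
s_2 = 368
t_2 = 124
a_3 = 300
b_3 = 44
c_3 = 32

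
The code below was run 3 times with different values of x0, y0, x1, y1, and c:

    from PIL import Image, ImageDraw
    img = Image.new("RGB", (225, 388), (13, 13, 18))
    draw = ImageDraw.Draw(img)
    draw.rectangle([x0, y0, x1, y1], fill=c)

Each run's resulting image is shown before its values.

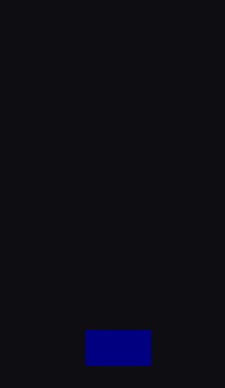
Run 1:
x0 = 85; y0 = 330; x1 = 150; y1 = 365; c = 'navy'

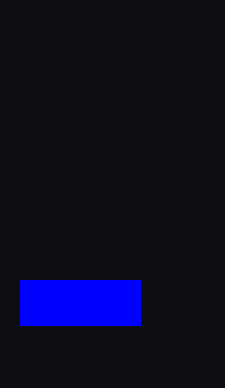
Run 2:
x0 = 20, y0 = 280, x1 = 140, y1 = 325, c = 'blue'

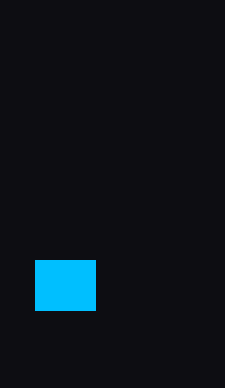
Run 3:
x0 = 35
y0 = 260
x1 = 95
y1 = 310
c = 'deepskyblue'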